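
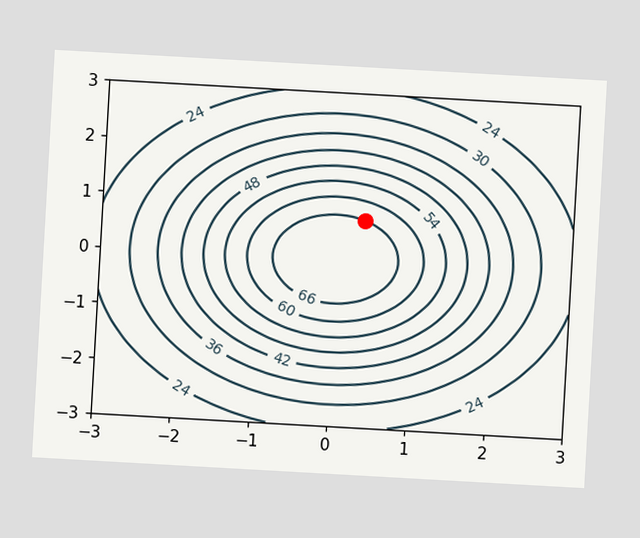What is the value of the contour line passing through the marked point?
The chart is tilted about 3° clockwise. The marked point sits on the contour labelled 66.

66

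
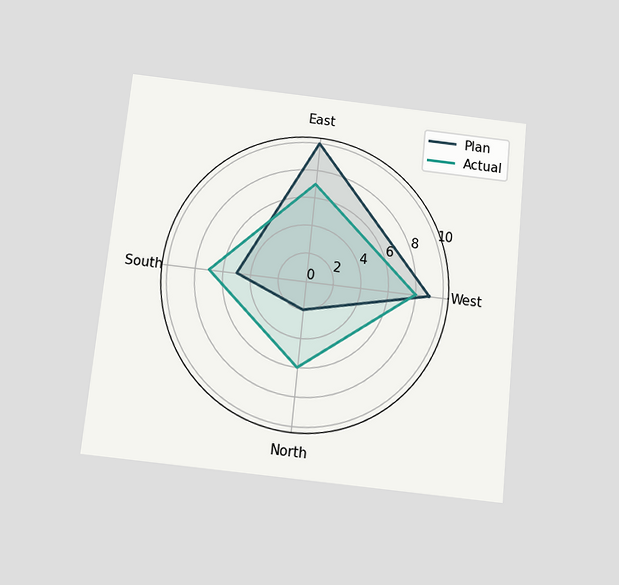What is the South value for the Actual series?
7

The chart is tilted about 6° clockwise and viewed slightly from below. On the South axis, Actual reaches 7.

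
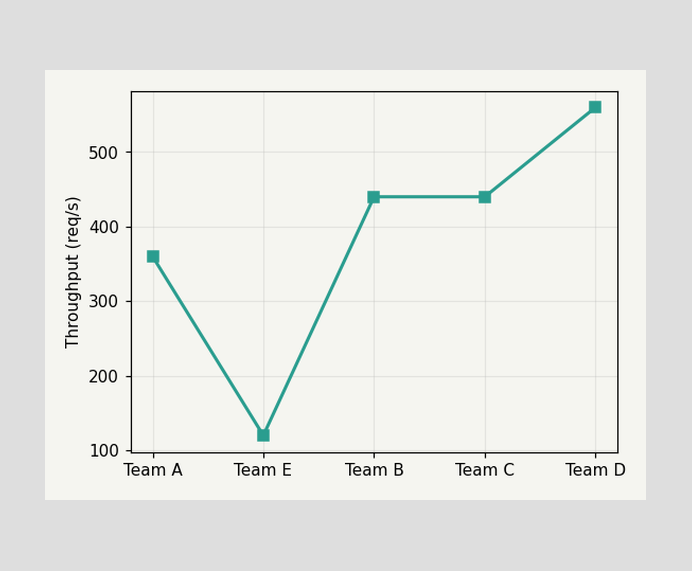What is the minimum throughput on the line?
120req/s

The lowest point is at Team E, and reading across to the y-axis gives 120req/s.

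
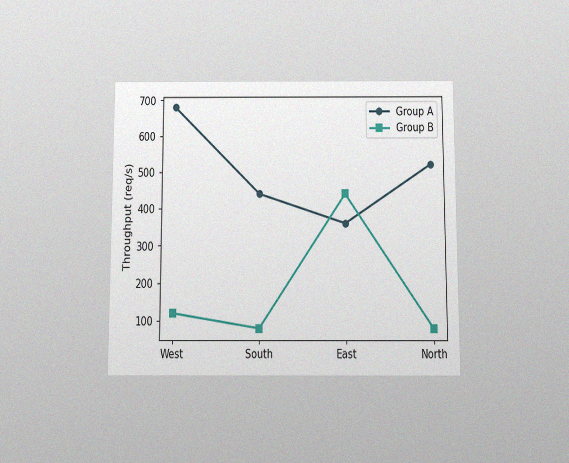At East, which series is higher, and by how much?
The chart is viewed slightly from below, with some photo noise. At East, Group B sits above the other line by 80req/s.

Group B, by 80req/s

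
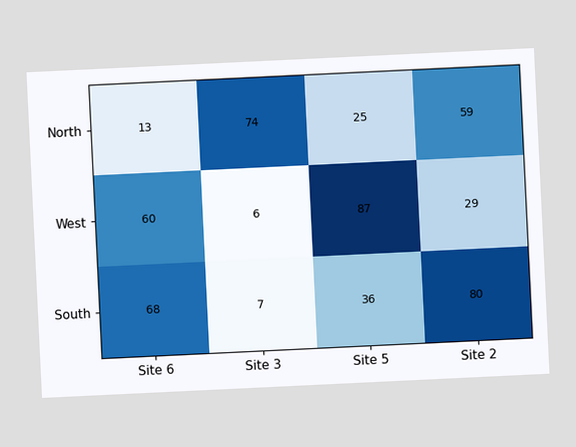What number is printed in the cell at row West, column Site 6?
The chart is tilted about 3° counter-clockwise. The (West, Site 6) cell reads 60.

60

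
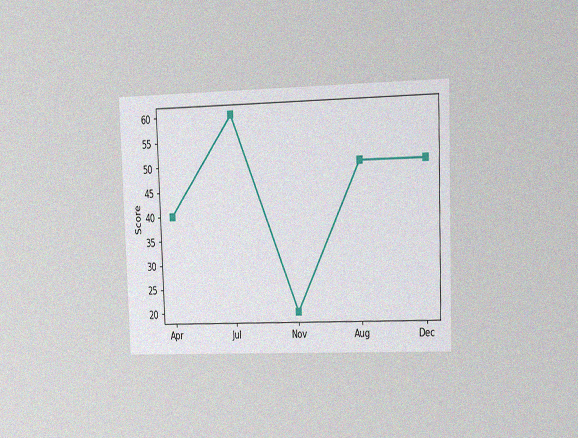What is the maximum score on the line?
The chart is tilted about 2° counter-clockwise and viewed at a slight angle, with some photo noise. The highest point is at Jul, and reading across to the y-axis gives 60.

60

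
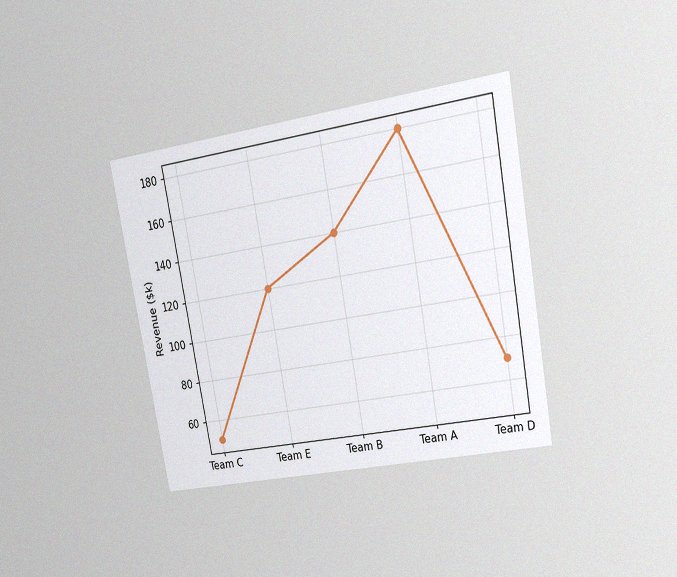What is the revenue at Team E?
$120k

The chart is tilted about 10° counter-clockwise and viewed at a slight angle, with some photo noise. At Team E, the line is at $120k.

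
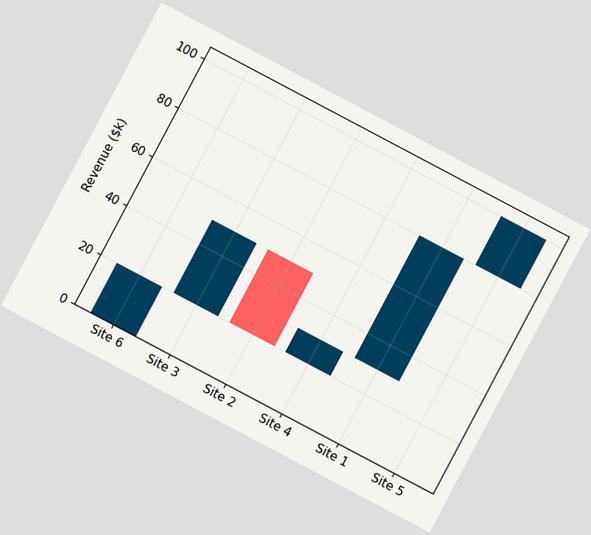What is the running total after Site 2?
$20k

The chart is tilted about 28° clockwise. After Site 2 the running total reaches $20k.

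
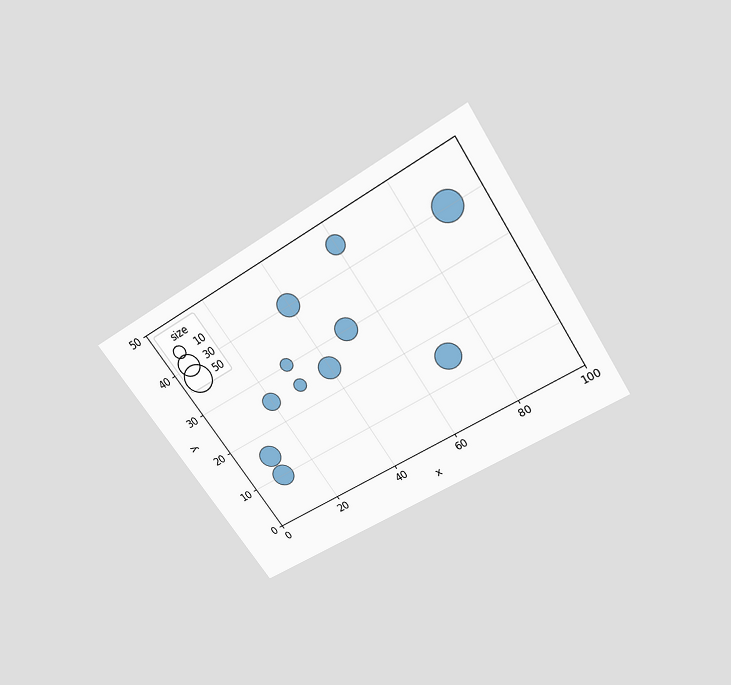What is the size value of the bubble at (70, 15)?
The chart is tilted about 33° counter-clockwise and viewed slightly from above. Matching the bubble at (70, 15) against the size legend gives 40.

40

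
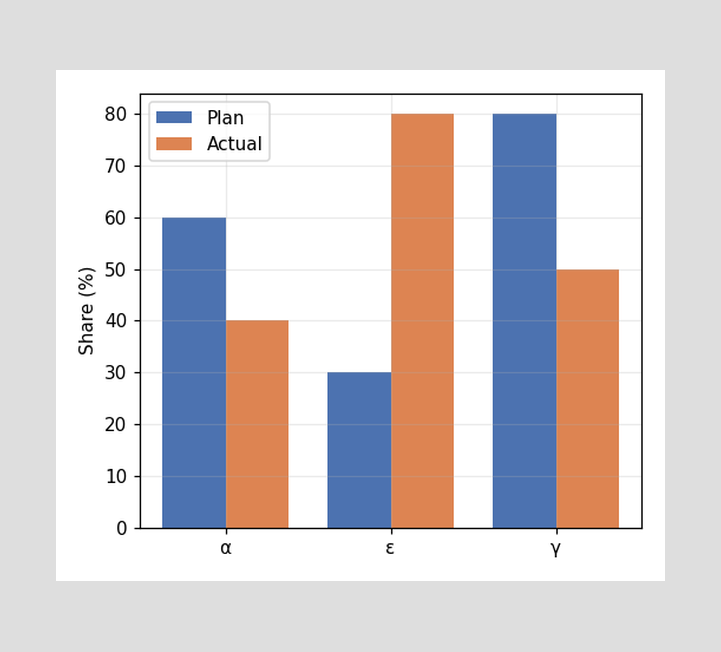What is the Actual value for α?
The Actual bar at α reaches 40% on the y-axis.

40%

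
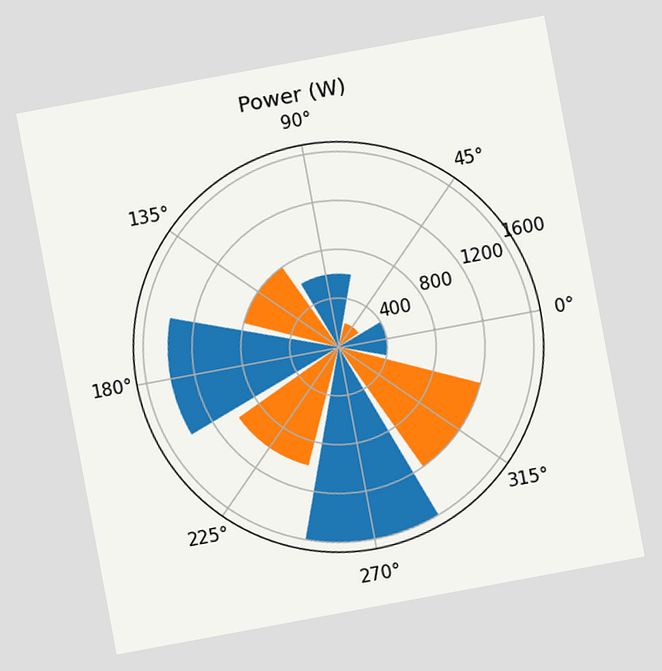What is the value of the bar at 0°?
The chart is tilted about 11° counter-clockwise. The bar at 0° reaches 400W on the radial axis.

400W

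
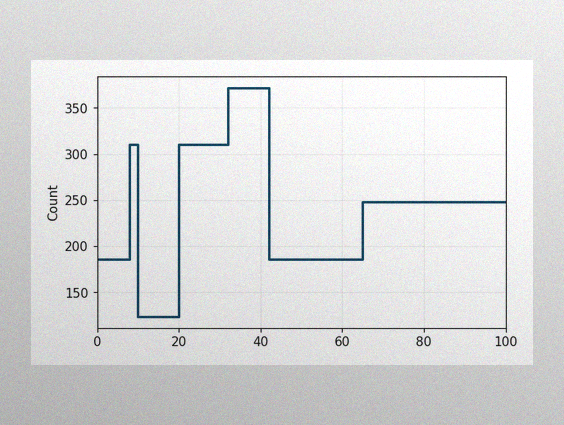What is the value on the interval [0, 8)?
186

The image has some photo noise and uneven lighting. On [0, 8) the step sits at 186.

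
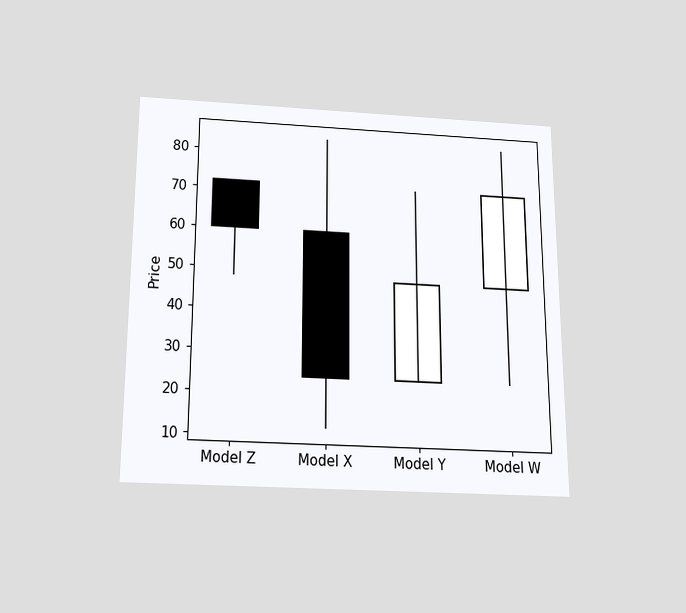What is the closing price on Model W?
The chart is viewed slightly from below. The Model W candle closes at 72.

72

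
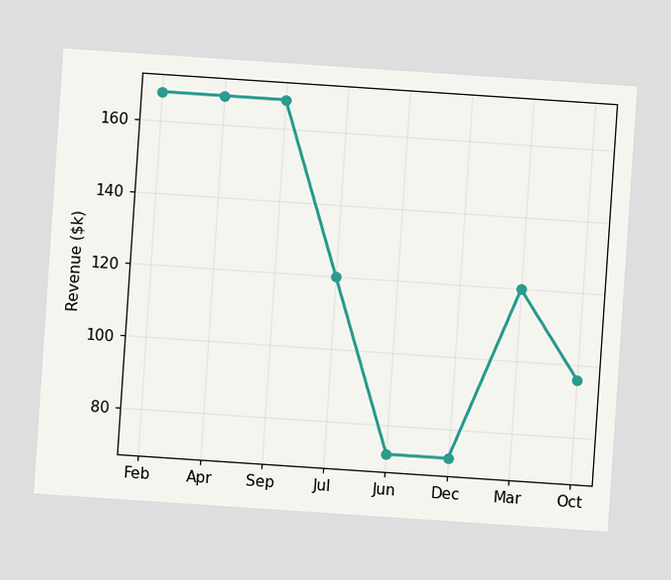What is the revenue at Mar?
The chart is tilted about 4° clockwise. At Mar, the line is at $120k.

$120k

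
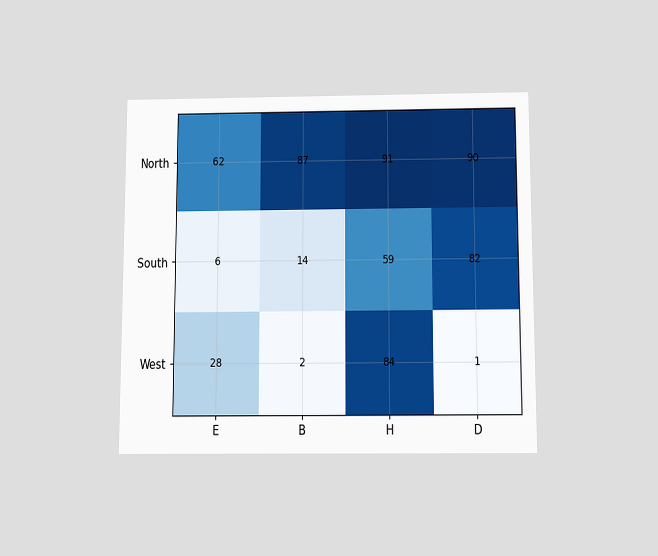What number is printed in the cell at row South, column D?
The chart is viewed slightly from below. The (South, D) cell reads 82.

82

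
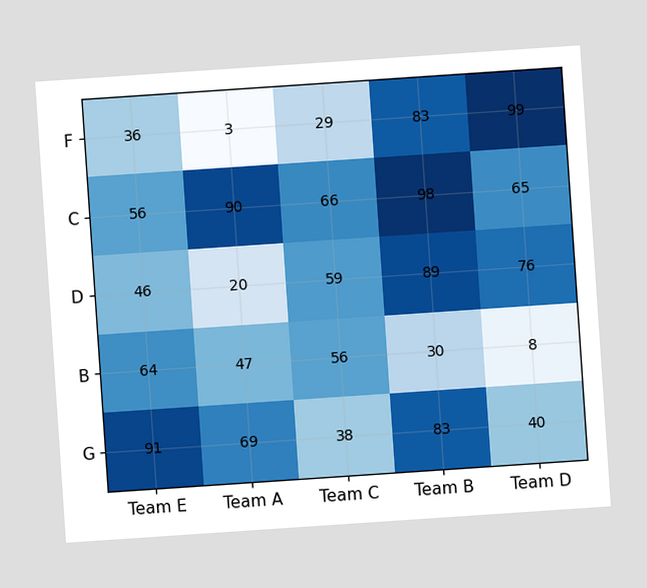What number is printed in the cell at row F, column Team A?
The chart is tilted about 4° counter-clockwise. The (F, Team A) cell reads 3.

3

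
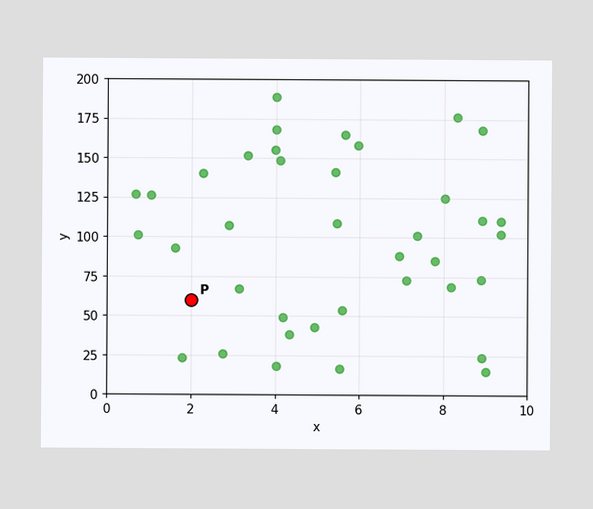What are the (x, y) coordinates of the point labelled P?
(2, 60)

Following the gridlines from P to each axis, P sits at (2, 60).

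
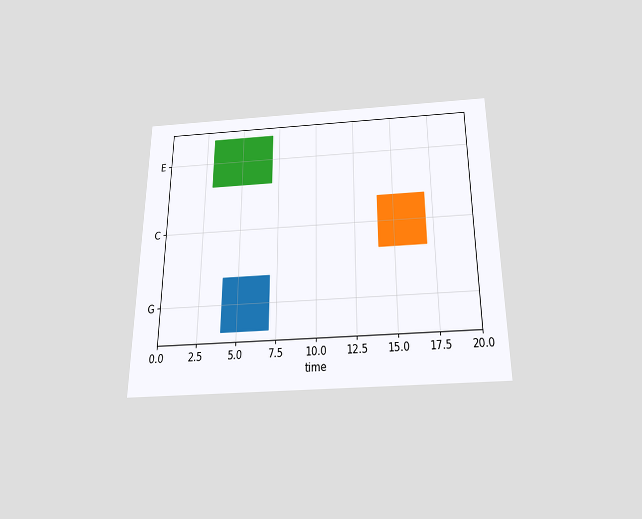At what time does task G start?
The chart is viewed slightly from below. The G bar begins at t=4.

4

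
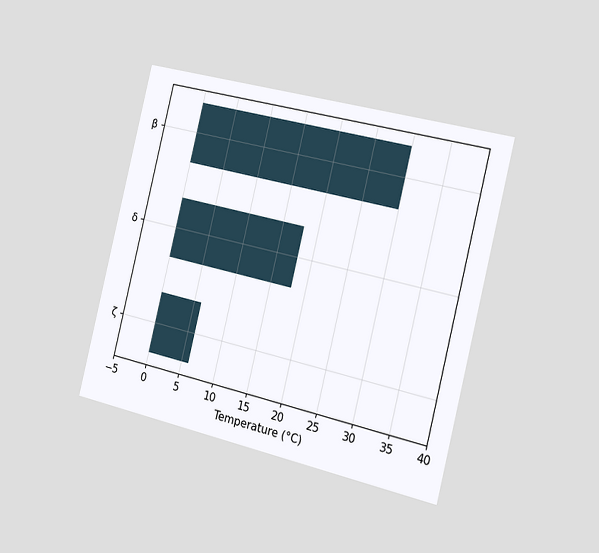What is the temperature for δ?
18°C

The chart is tilted about 14° clockwise and viewed slightly from the right. Reading along the chart's x-axis, the δ bar reaches 18°C.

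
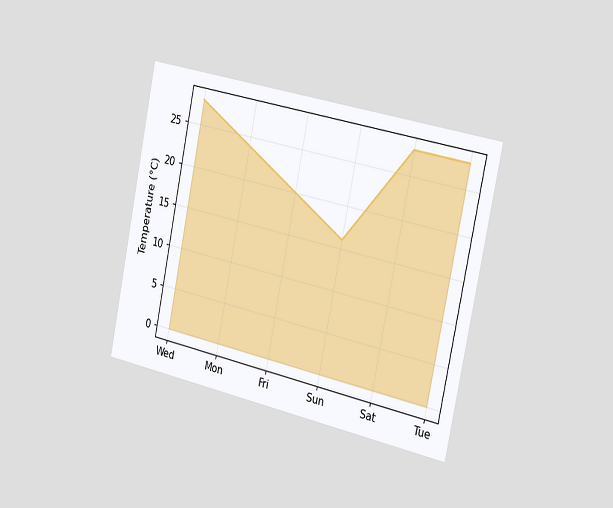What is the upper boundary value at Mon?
The chart is tilted about 12° clockwise and viewed slightly from the right. At Mon the upper boundary is at 24°C.

24°C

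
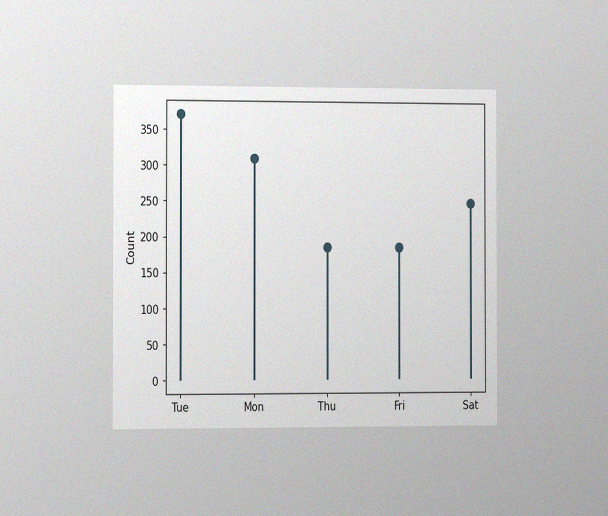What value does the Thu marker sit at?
186

The chart is viewed slightly from the left, with some photo noise. The Thu marker sits at 186.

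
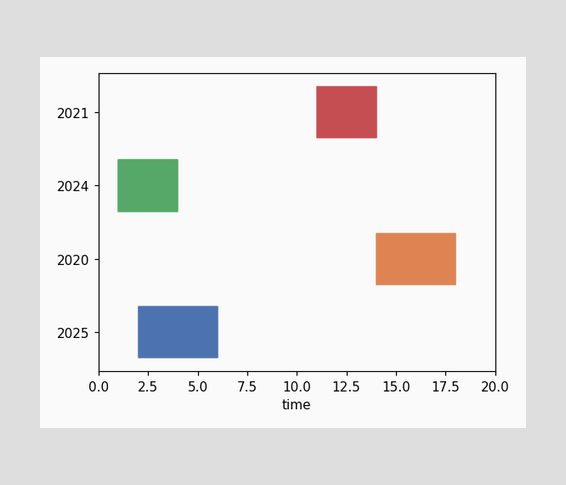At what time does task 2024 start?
1

The 2024 bar begins at t=1.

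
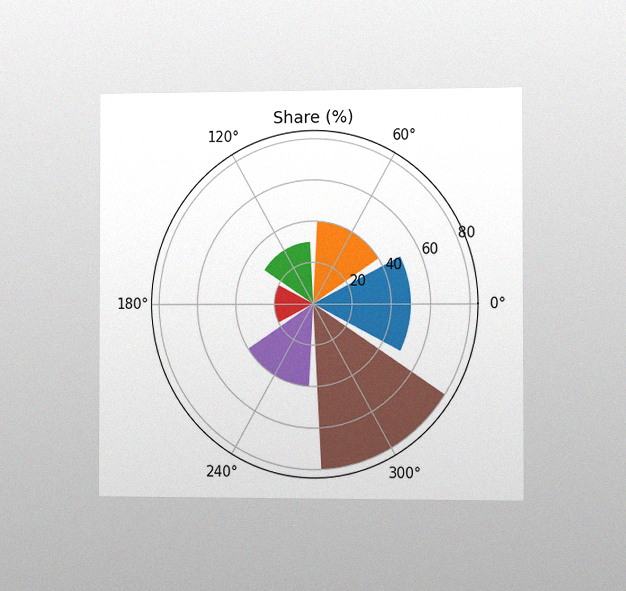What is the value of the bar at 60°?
40%

The chart is viewed slightly from the right, with some photo noise. The bar at 60° reaches 40% on the radial axis.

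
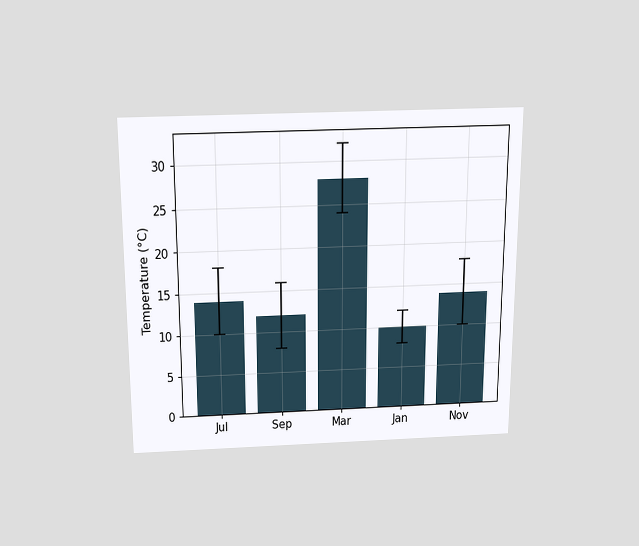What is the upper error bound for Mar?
32°C

The chart is viewed slightly from above. The Mar bar's upper whisker reaches 32°C.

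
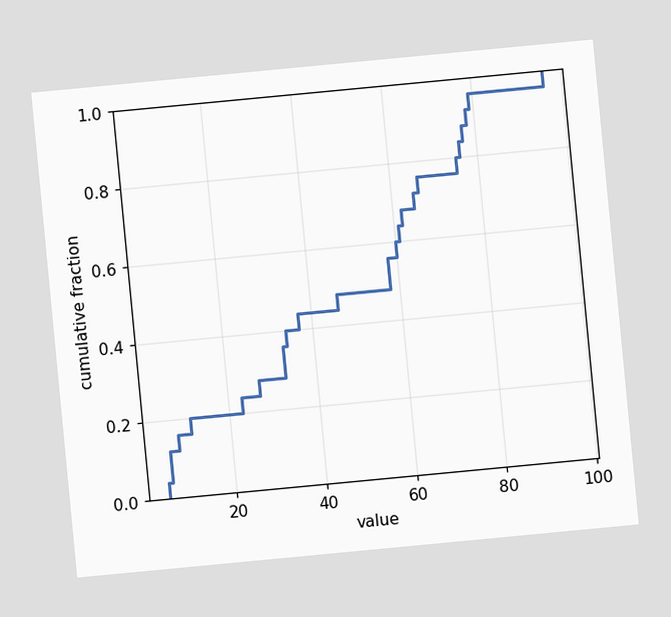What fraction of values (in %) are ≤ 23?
24%

The chart is tilted about 5° counter-clockwise. At x=23 the ECDF step is at 24%.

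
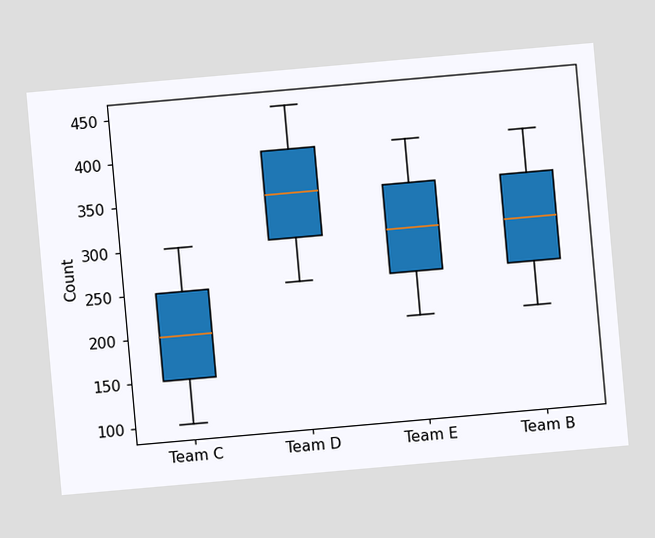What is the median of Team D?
350

The chart is tilted about 5° counter-clockwise. The median line in the Team D box sits at 350.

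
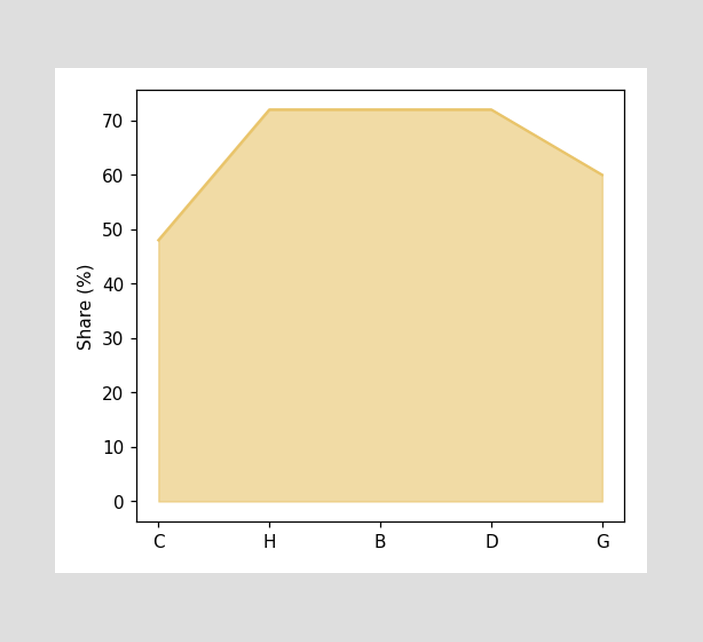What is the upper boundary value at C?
At C the upper boundary is at 48%.

48%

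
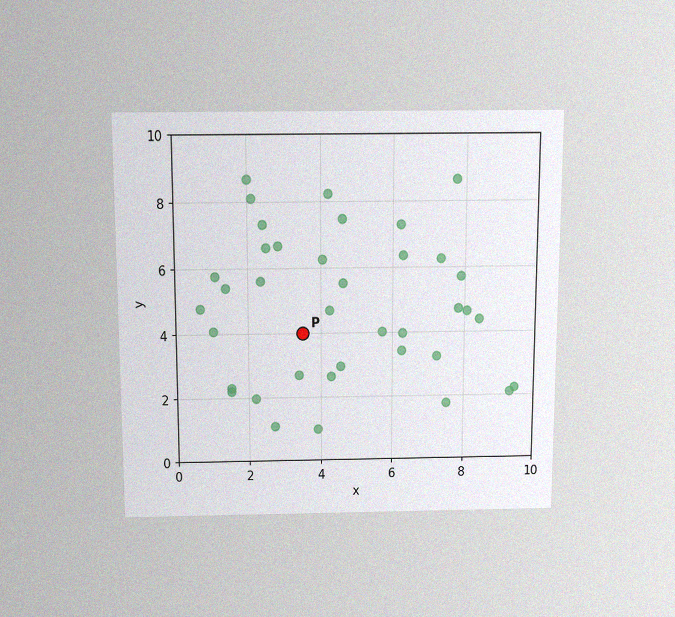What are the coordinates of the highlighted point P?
The chart is viewed slightly from above, with some photo noise. Following the gridlines from P to each axis, P sits at (3.5, 4).

(3.5, 4)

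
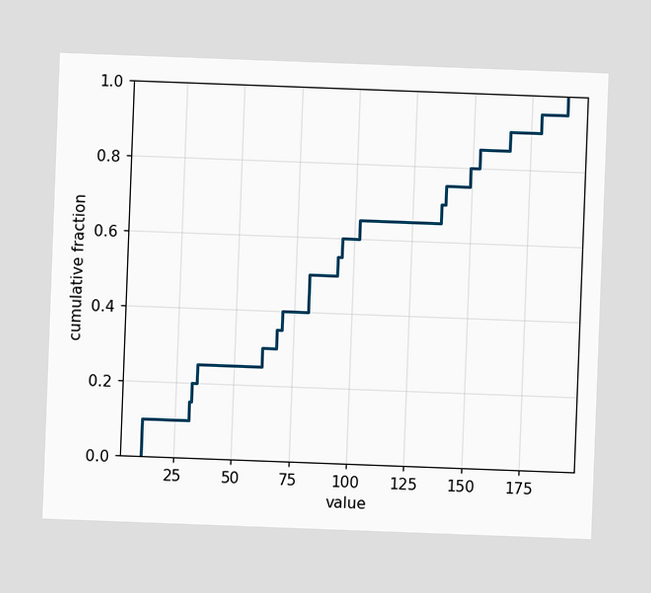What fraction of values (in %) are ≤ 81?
The chart is tilted about 2° clockwise. At x=81 the ECDF step is at 50%.

50%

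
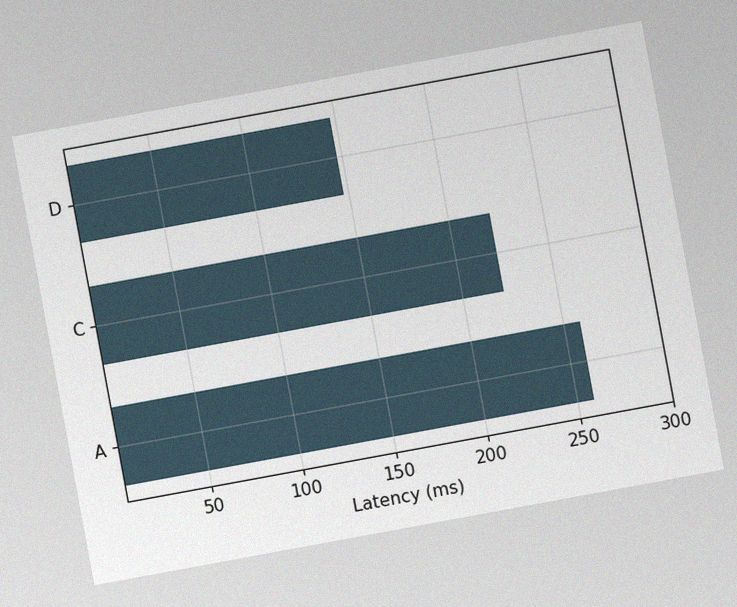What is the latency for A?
259ms

The chart is tilted about 10° counter-clockwise, with some photo noise. Reading along the chart's x-axis, the A bar reaches 259ms.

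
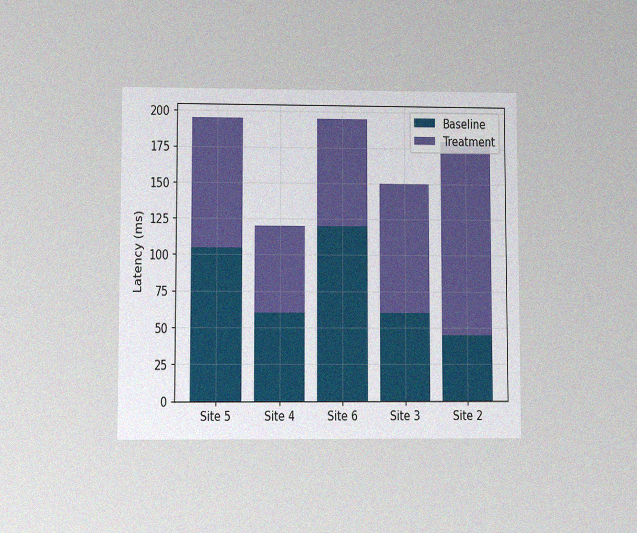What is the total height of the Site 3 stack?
The chart is viewed at a slight angle, with some photo noise. The Site 3 stack's top reaches 150ms on the y-axis.

150ms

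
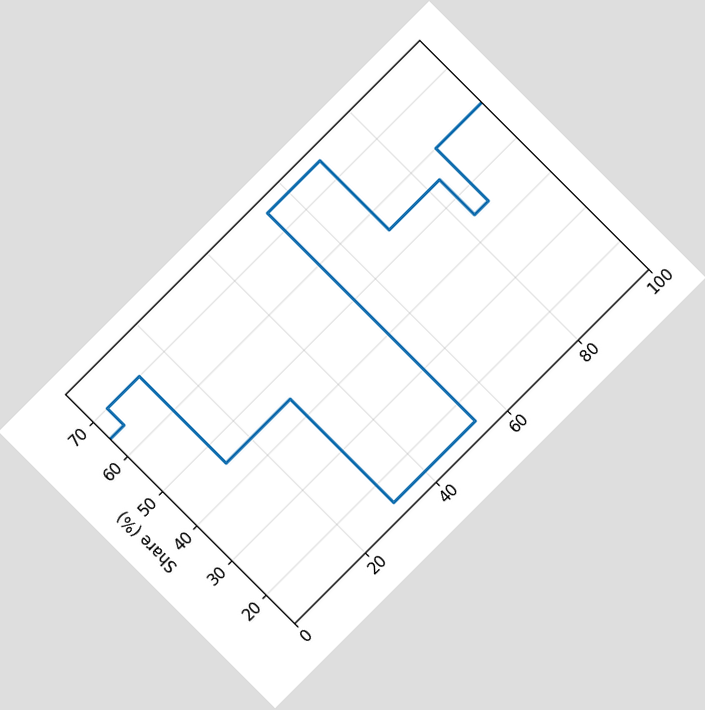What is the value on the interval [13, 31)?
The chart is tilted about 45° counter-clockwise. On [13, 31) the step sits at 45%.

45%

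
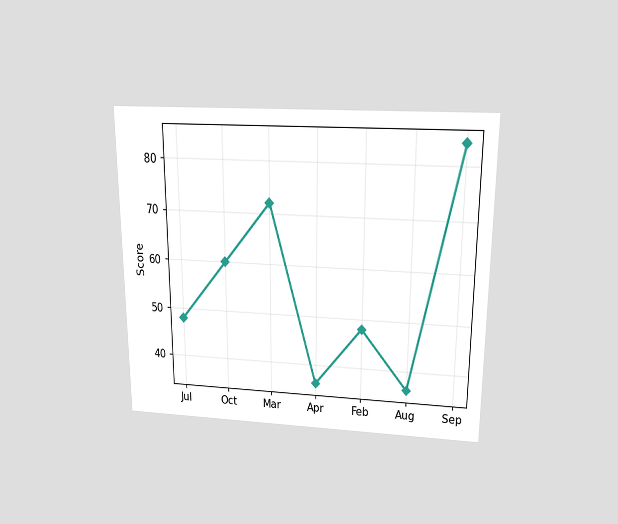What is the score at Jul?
48

The chart is viewed slightly from above. At Jul, the line is at 48.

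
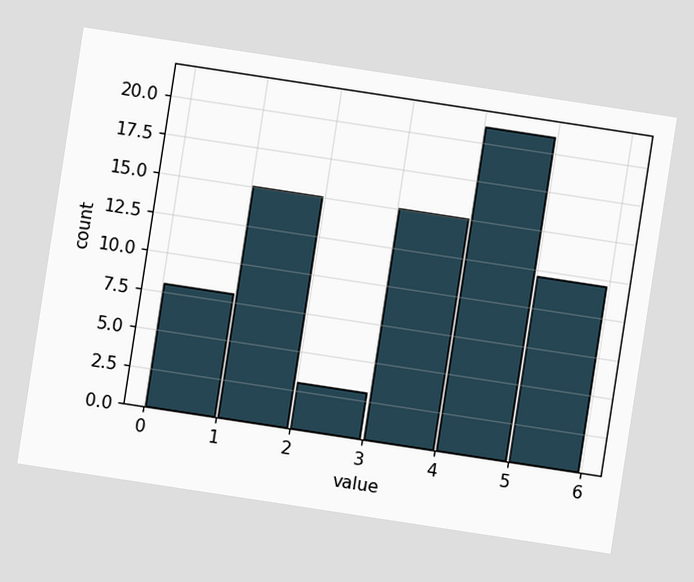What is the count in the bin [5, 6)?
The chart is tilted about 9° clockwise. The [5, 6) bin has height 12.

12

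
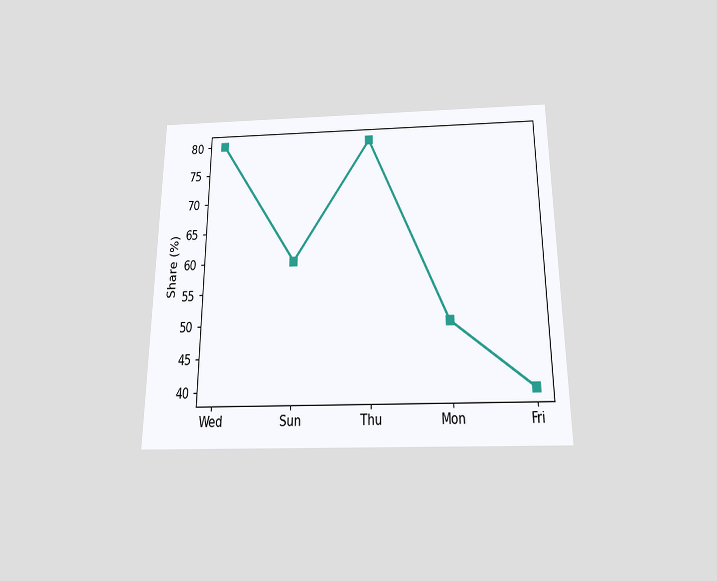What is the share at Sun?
60%

The chart is viewed slightly from below. At Sun, the line is at 60%.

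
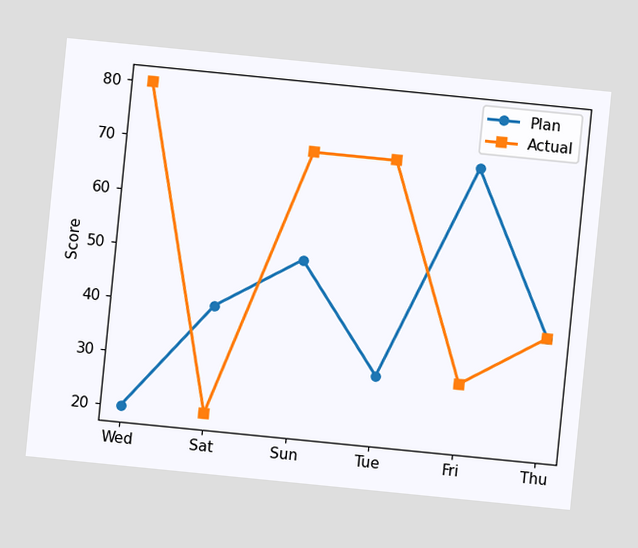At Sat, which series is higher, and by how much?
The chart is tilted about 6° clockwise. At Sat, Plan sits above the other line by 20.

Plan, by 20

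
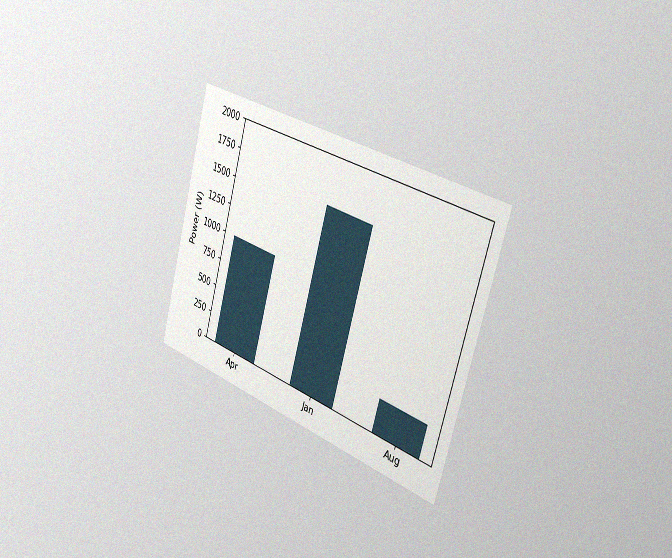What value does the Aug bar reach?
The chart is tilted about 16° clockwise and viewed slightly from the right, with some photo noise. Reading along the chart's y-axis, the Aug bar reaches 300W.

300W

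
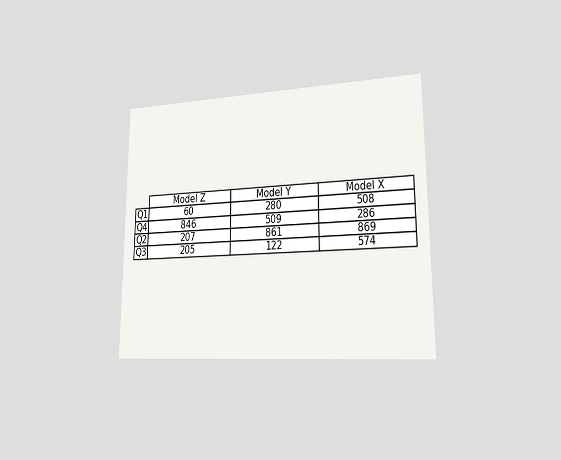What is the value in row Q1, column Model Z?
The chart is viewed slightly from the right. The (Q1, Model Z) cell reads 60.

60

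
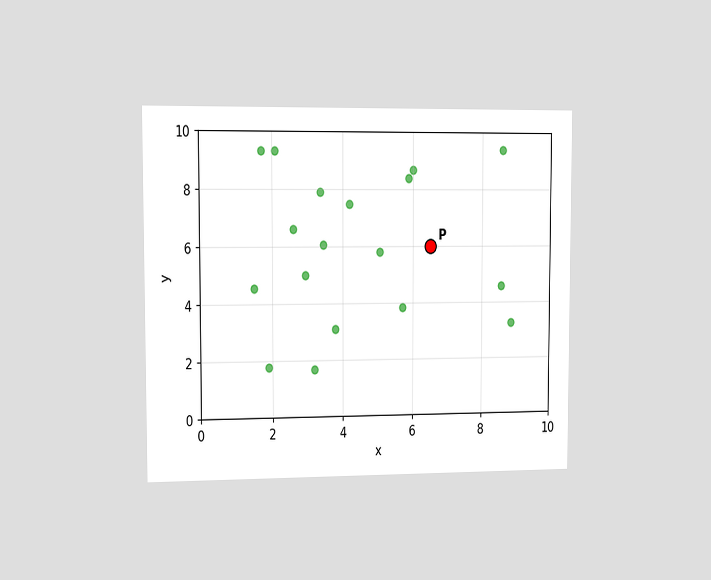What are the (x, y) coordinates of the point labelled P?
The chart is viewed slightly from the left. Following the gridlines from P to each axis, P sits at (6.5, 6).

(6.5, 6)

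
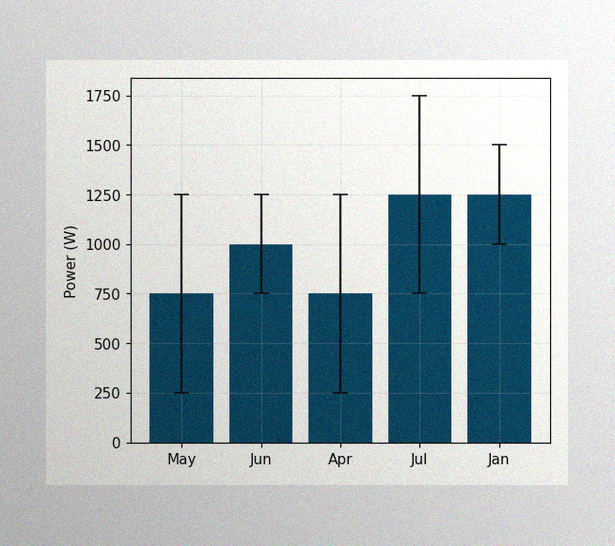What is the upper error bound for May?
1250W

The image has some photo noise and uneven lighting. The May bar's upper whisker reaches 1250W.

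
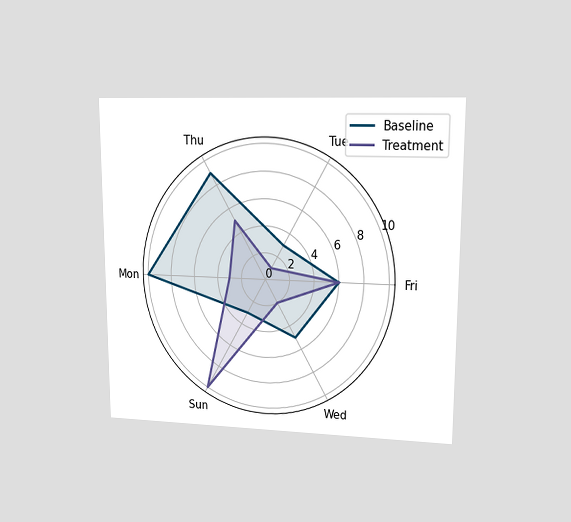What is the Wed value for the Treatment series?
2

The chart is viewed at a slight angle. On the Wed axis, Treatment reaches 2.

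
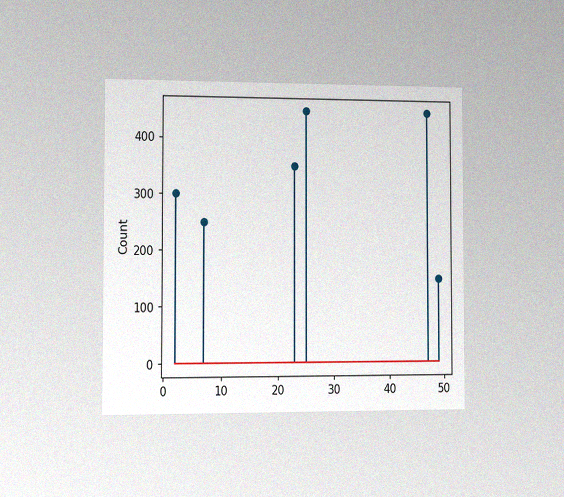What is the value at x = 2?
The chart is viewed slightly from the left, with some photo noise. The stem at x=2 reaches 300.

300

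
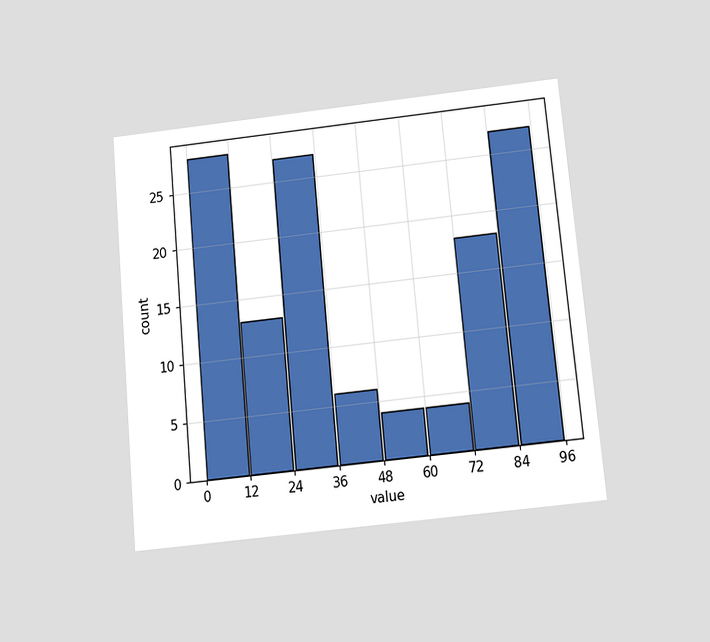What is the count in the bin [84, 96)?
27

The chart is tilted about 5° counter-clockwise and viewed slightly from below. The [84, 96) bin has height 27.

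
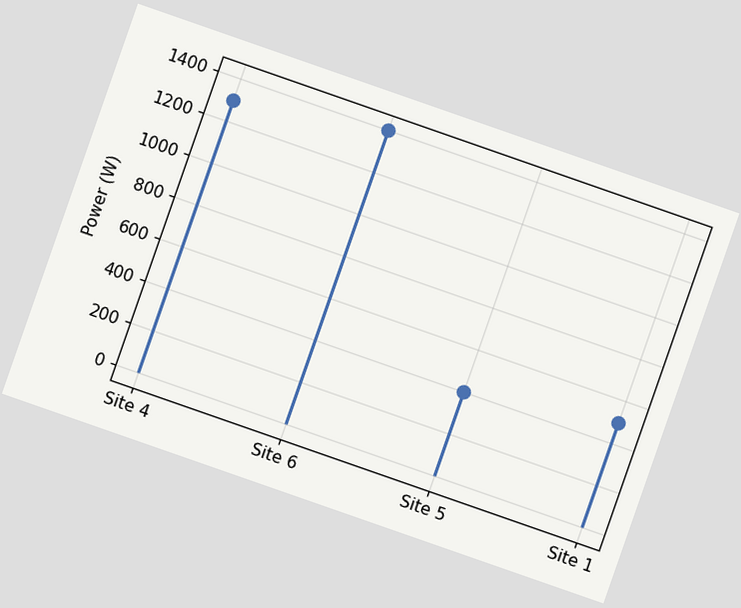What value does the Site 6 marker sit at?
The chart is tilted about 19° clockwise. The Site 6 marker sits at 1400W.

1400W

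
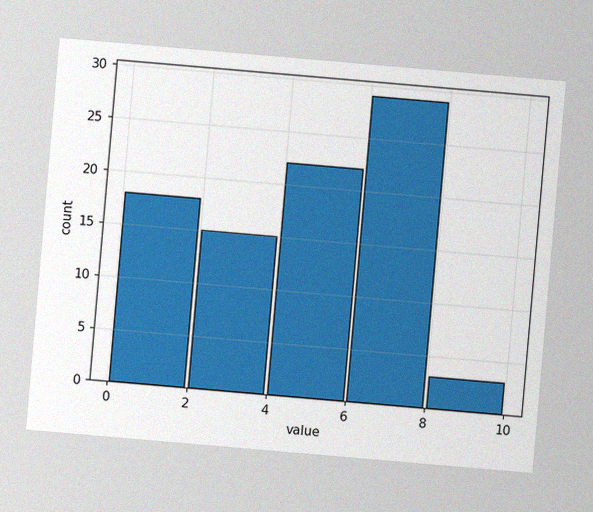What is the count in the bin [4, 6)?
The chart is tilted about 5° clockwise, with some photo noise. The [4, 6) bin has height 22.

22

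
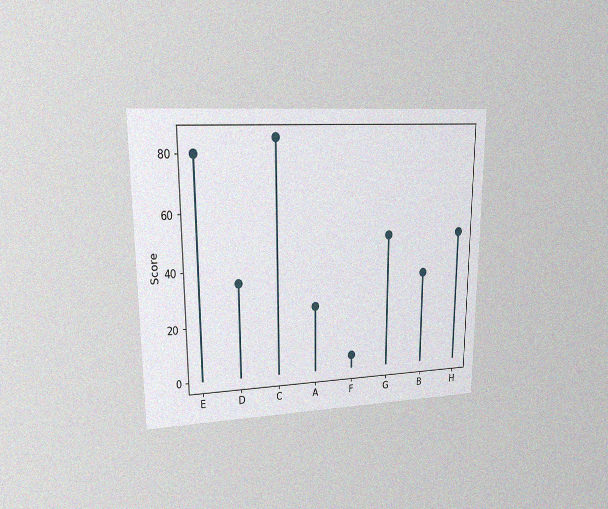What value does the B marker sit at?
The chart is viewed at a slight angle, with some photo noise. The B marker sits at 35.

35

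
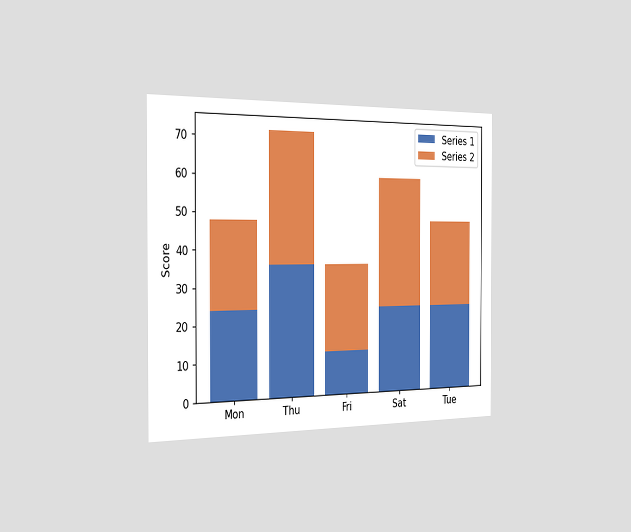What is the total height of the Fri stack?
36

The chart is viewed slightly from the left. The Fri stack's top reaches 36 on the y-axis.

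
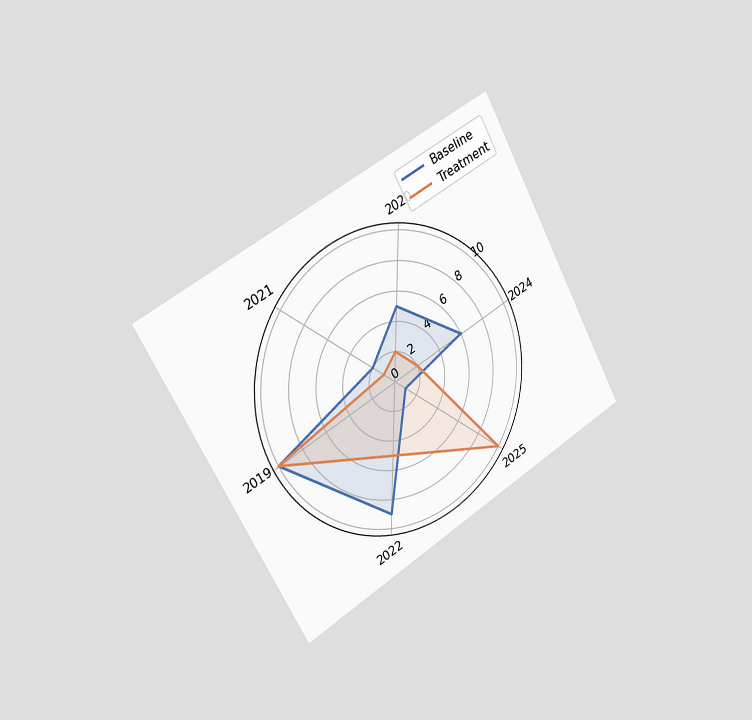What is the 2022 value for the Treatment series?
The chart is tilted about 28° counter-clockwise and viewed slightly from the left. On the 2022 axis, Treatment reaches 5.

5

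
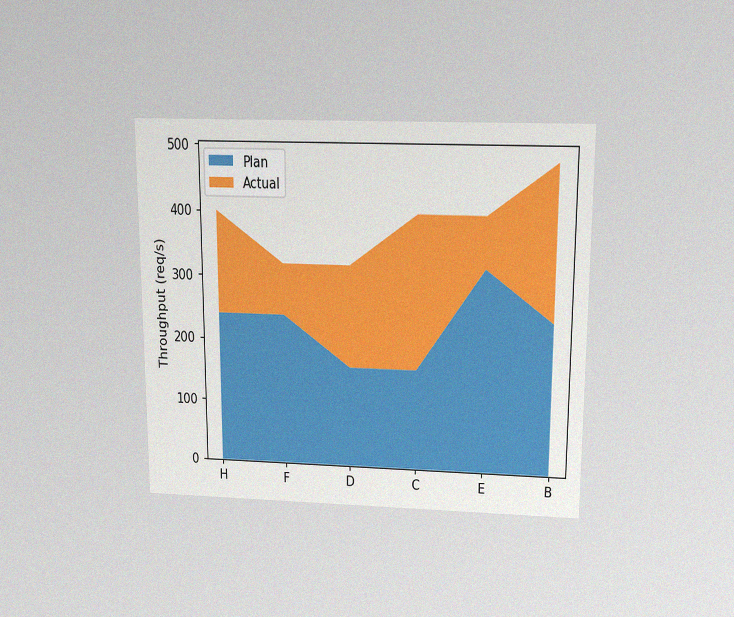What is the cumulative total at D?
The chart is viewed slightly from above, with some photo noise. The stacked total at D reaches 320req/s.

320req/s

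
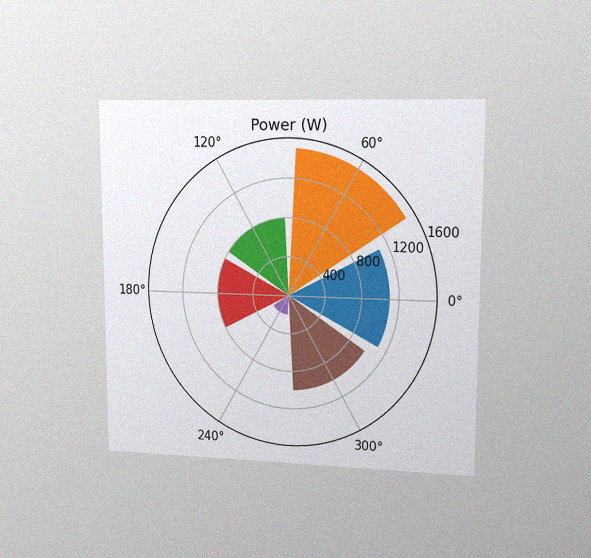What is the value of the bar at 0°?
The chart is viewed slightly from the right, with some photo noise. The bar at 0° reaches 1100W on the radial axis.

1100W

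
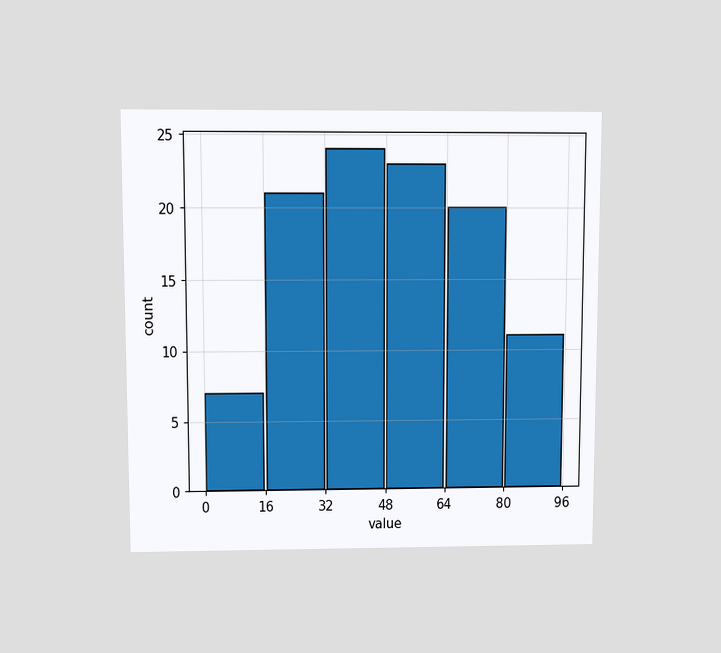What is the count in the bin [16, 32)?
The chart is viewed at a slight angle. The [16, 32) bin has height 21.

21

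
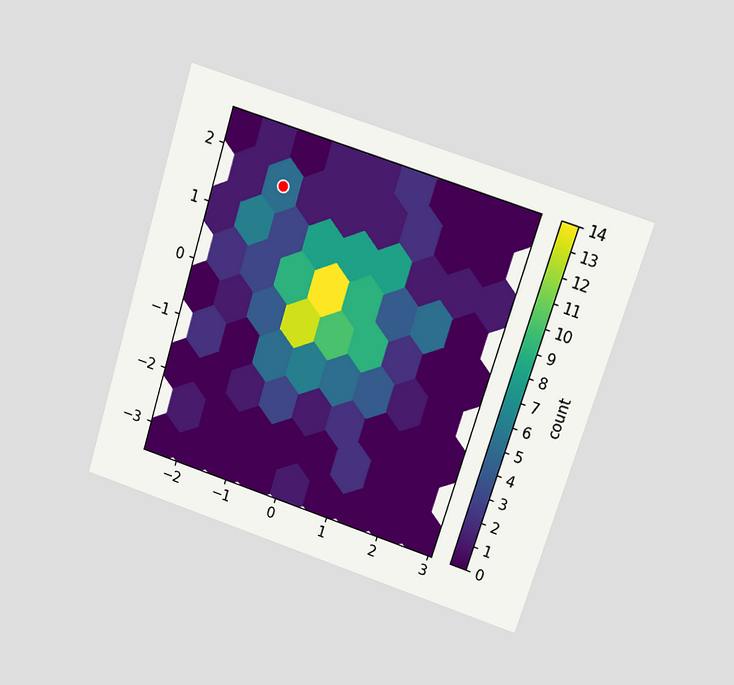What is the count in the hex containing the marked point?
The chart is tilted about 17° clockwise and viewed at a slight angle. The marked hex reads 5 on the colorbar.

5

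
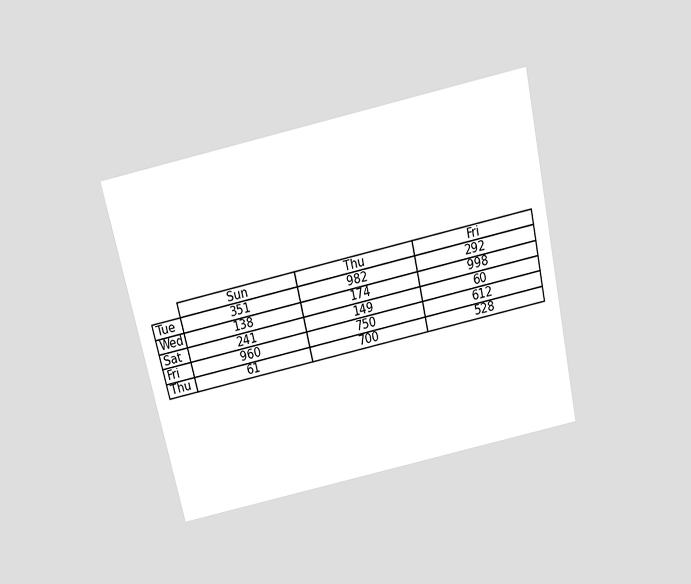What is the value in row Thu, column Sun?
The chart is tilted about 13° counter-clockwise and viewed slightly from above. The (Thu, Sun) cell reads 61.

61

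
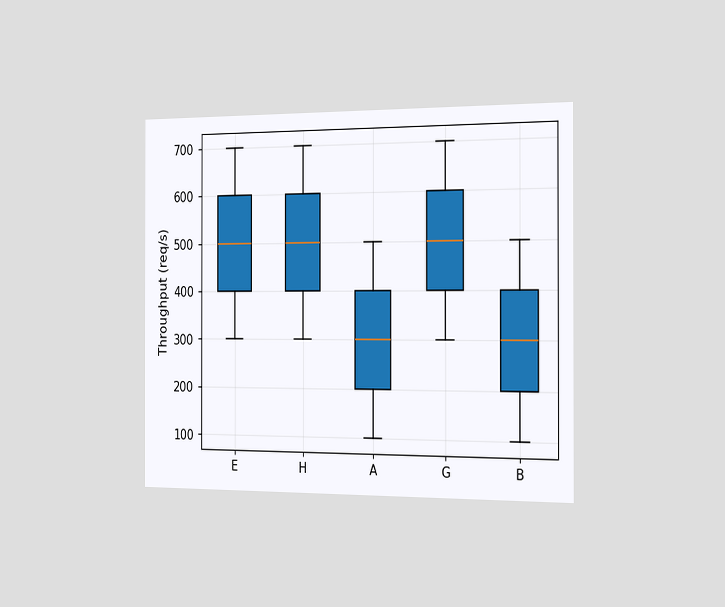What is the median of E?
500req/s

The chart is viewed slightly from the right. The median line in the E box sits at 500req/s.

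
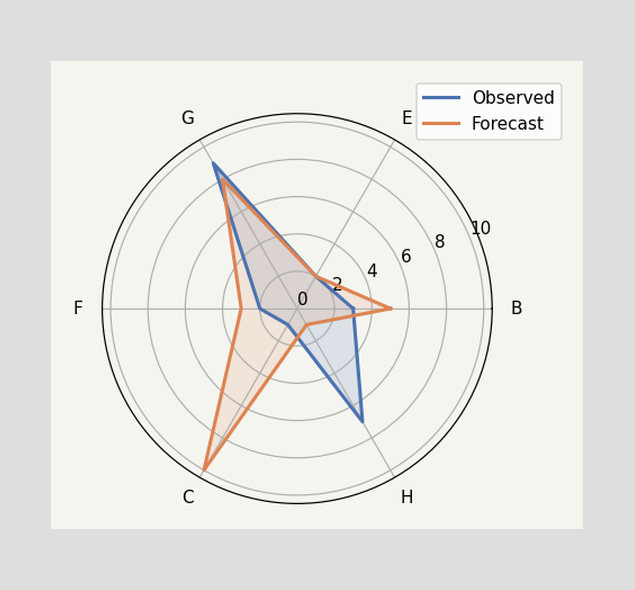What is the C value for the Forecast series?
10

On the C axis, Forecast reaches 10.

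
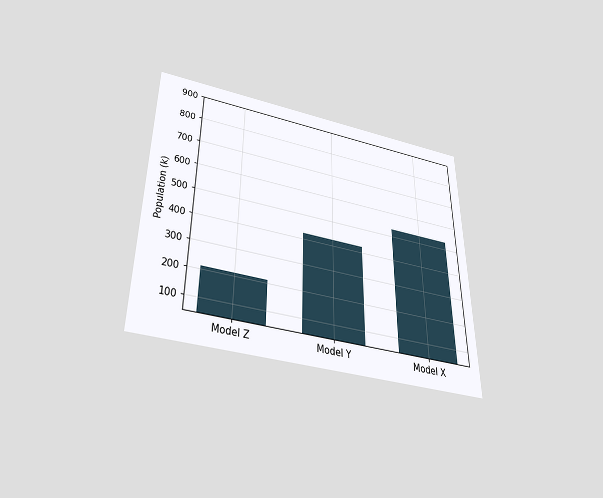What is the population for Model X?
530k

The chart is viewed slightly from below. Reading along the chart's y-axis, the Model X bar reaches 530k.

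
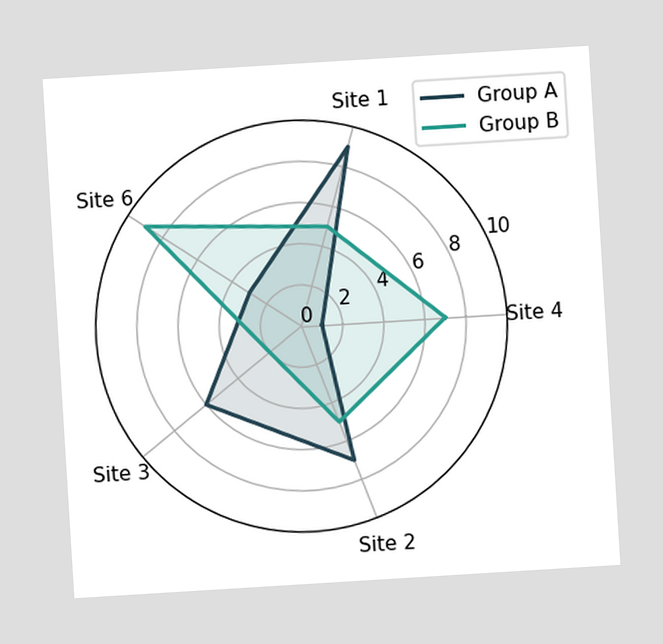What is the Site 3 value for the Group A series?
6

The chart is tilted about 4° counter-clockwise. On the Site 3 axis, Group A reaches 6.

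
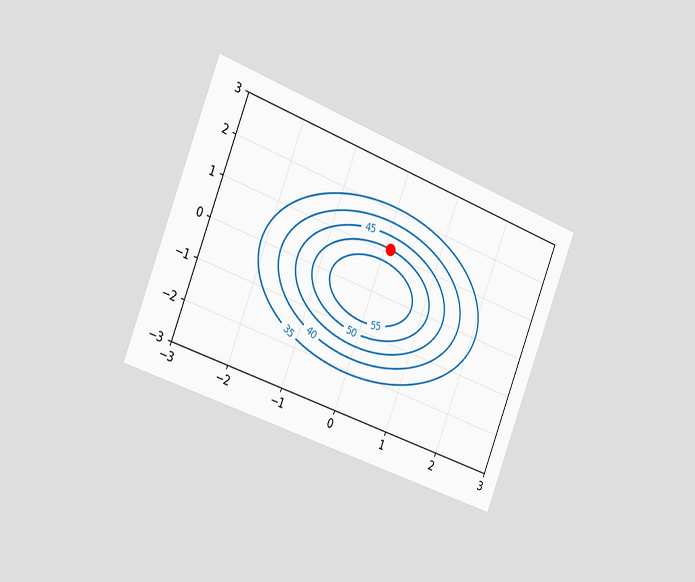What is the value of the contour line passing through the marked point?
The chart is tilted about 21° clockwise and viewed slightly from the left. The marked point sits on the contour labelled 50.

50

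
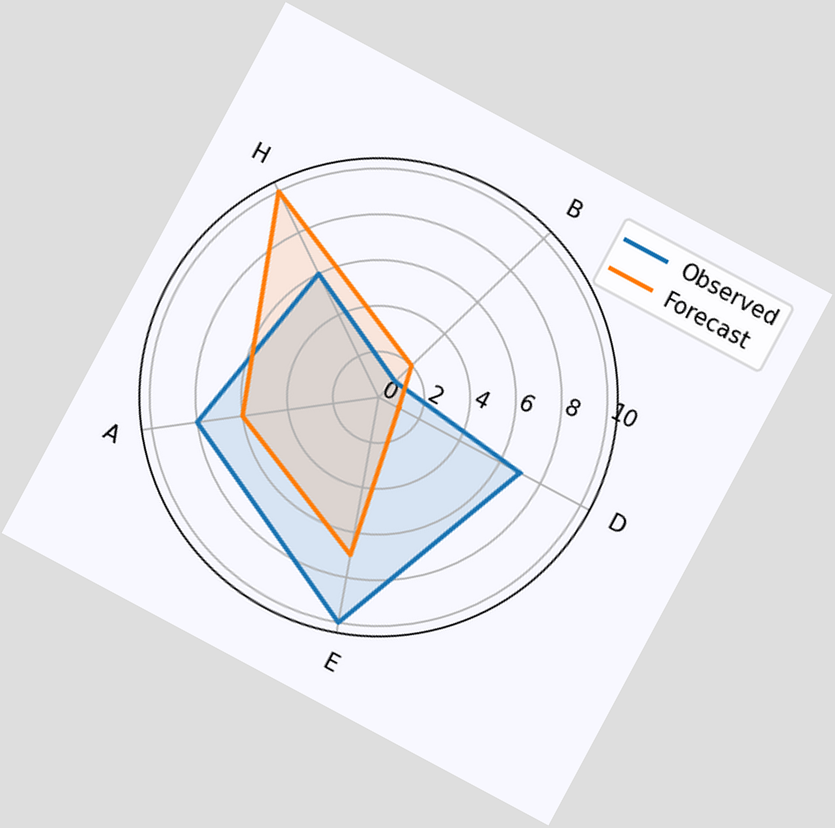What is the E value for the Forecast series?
7

The chart is tilted about 28° clockwise. On the E axis, Forecast reaches 7.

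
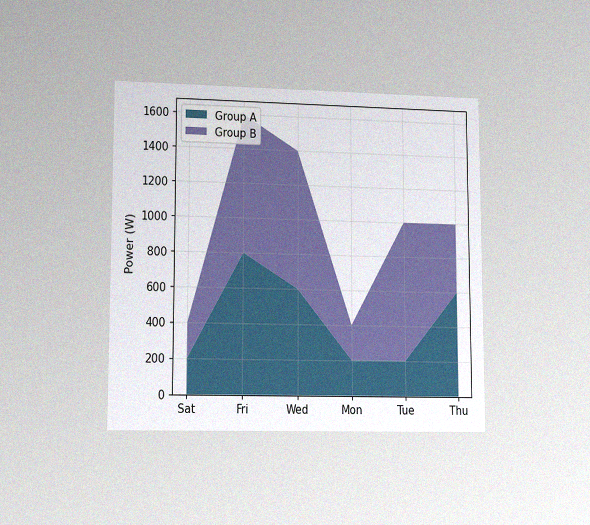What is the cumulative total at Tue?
1000W

The chart is viewed at a slight angle, with some photo noise. The stacked total at Tue reaches 1000W.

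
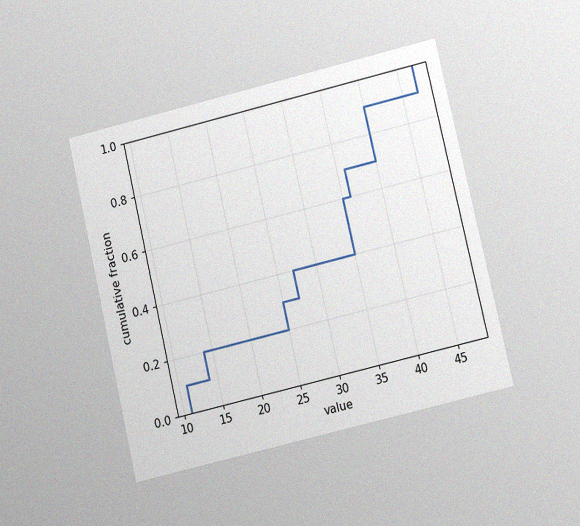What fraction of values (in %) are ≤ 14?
20%

The chart is tilted about 13° counter-clockwise and viewed at a slight angle, with some photo noise. At x=14 the ECDF step is at 20%.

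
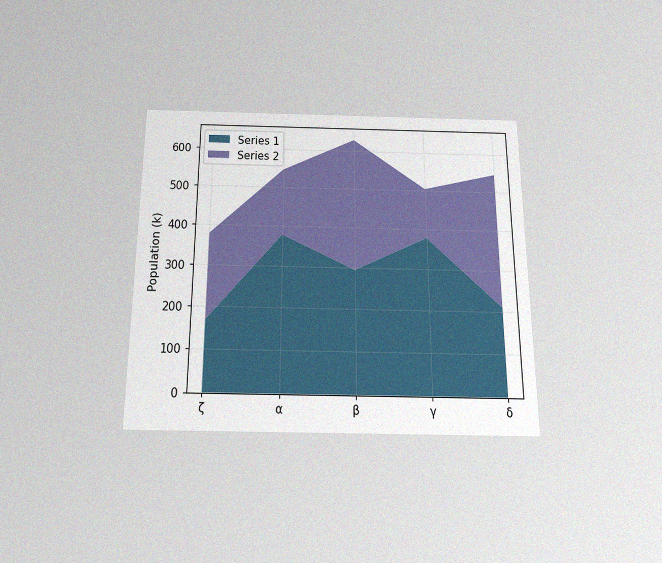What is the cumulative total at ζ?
378k

The chart is viewed slightly from below, with some photo noise. The stacked total at ζ reaches 378k.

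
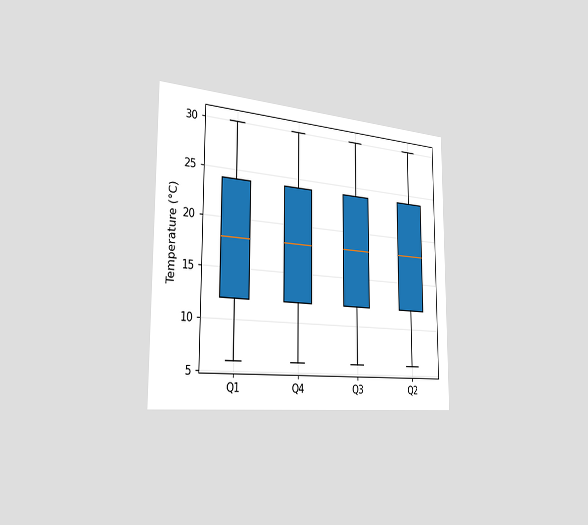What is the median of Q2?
The chart is viewed slightly from the left. The median line in the Q2 box sits at 18°C.

18°C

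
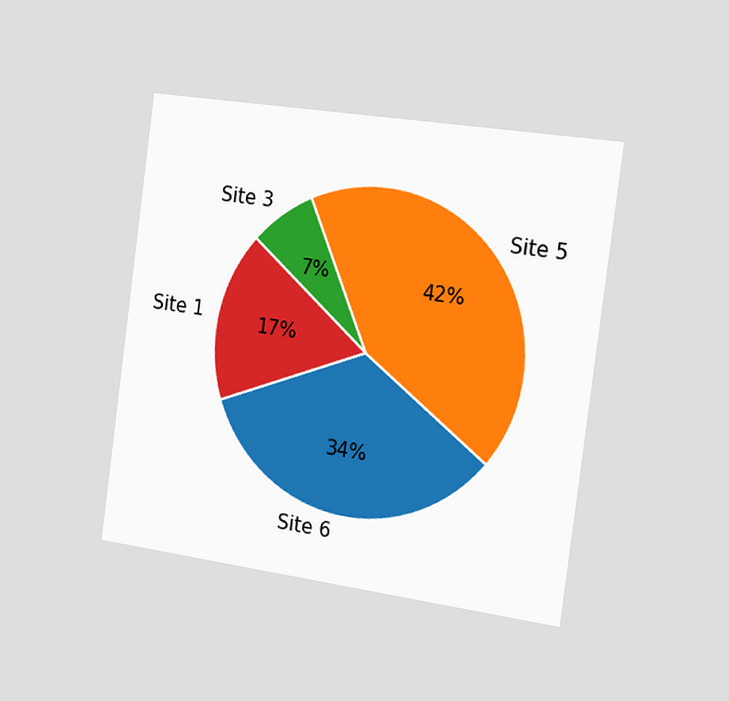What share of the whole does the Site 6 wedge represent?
The chart is tilted about 8° clockwise and viewed slightly from the right. The Site 6 slice takes up 34% of the pie.

34%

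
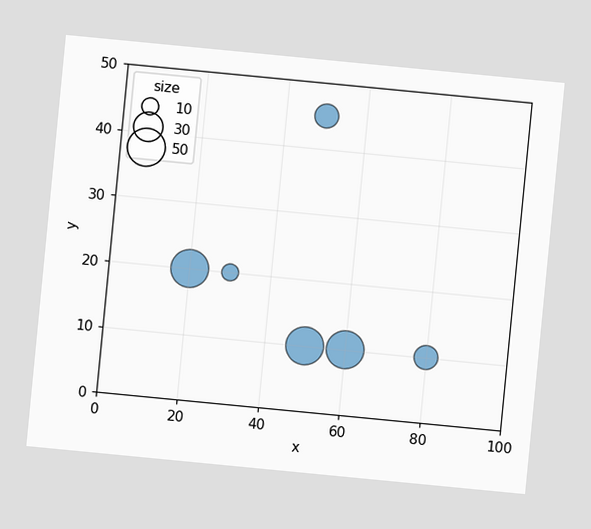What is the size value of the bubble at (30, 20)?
The chart is tilted about 6° clockwise. Matching the bubble at (30, 20) against the size legend gives 10.

10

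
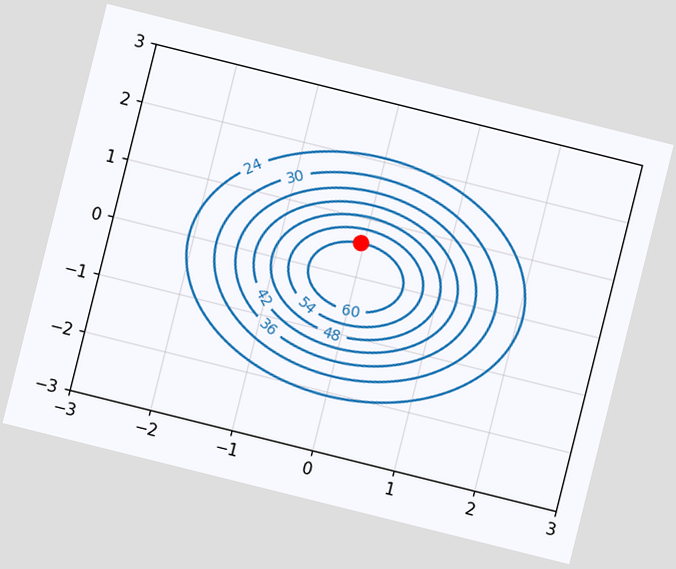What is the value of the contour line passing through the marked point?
The chart is tilted about 14° clockwise. The marked point sits on the contour labelled 60.

60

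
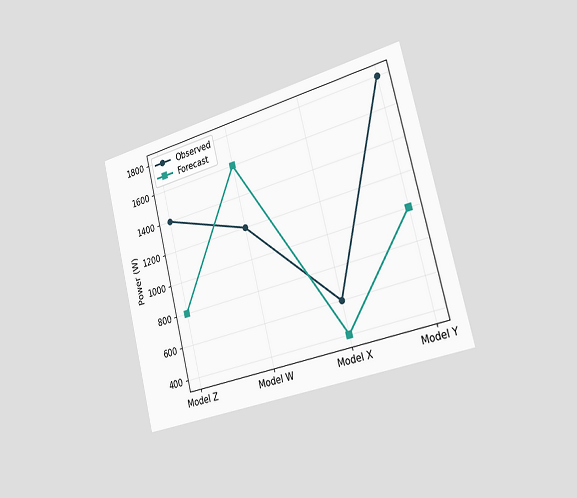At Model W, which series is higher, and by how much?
The chart is tilted about 14° counter-clockwise and viewed slightly from the right. At Model W, Forecast sits above the other line by 400W.

Forecast, by 400W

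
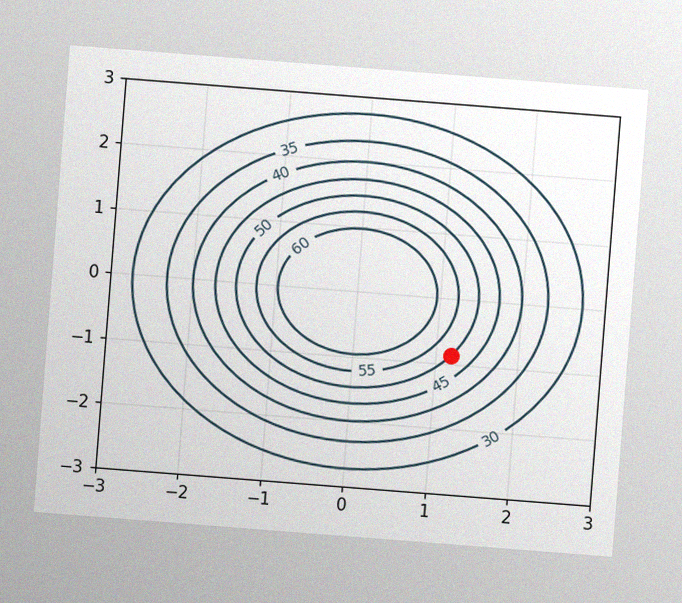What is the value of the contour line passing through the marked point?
50

The chart is tilted about 4° clockwise, with some photo noise. The marked point sits on the contour labelled 50.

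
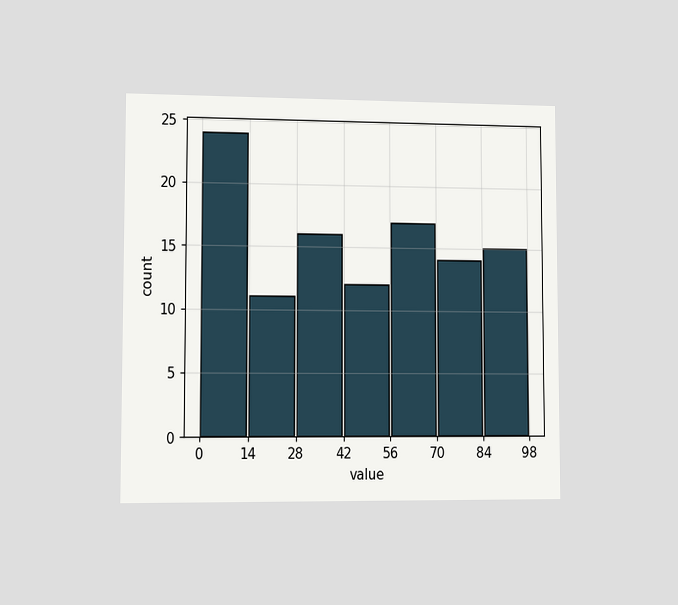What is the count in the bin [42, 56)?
The chart is viewed slightly from the left. The [42, 56) bin has height 12.

12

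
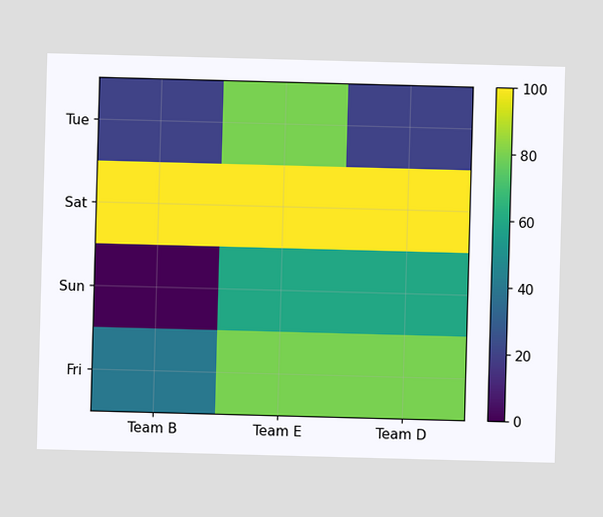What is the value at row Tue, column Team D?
20

Matching cell (Tue, Team D) against the colorbar gives 20.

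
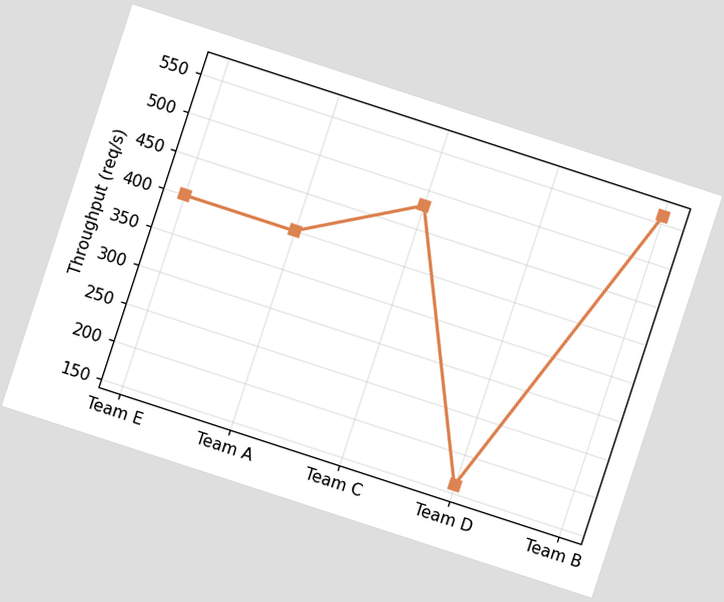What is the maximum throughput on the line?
The chart is tilted about 18° clockwise. The highest point is at Team B, and reading across to the y-axis gives 560req/s.

560req/s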